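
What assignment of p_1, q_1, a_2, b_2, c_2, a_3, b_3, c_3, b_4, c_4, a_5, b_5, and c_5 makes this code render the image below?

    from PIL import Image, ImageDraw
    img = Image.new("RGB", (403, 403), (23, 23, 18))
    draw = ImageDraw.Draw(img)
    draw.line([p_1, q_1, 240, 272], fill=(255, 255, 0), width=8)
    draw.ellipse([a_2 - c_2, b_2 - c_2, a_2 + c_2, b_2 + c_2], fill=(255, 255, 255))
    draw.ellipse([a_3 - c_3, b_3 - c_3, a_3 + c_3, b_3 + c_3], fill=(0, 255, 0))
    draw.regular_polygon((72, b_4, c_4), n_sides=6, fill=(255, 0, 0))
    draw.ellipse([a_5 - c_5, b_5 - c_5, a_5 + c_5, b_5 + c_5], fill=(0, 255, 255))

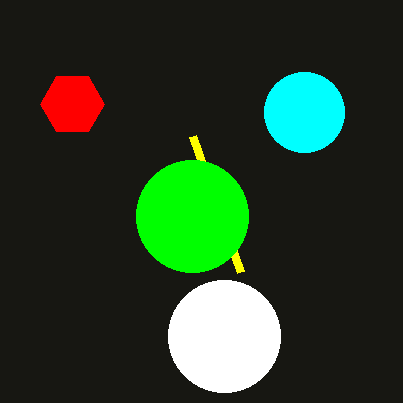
p_1 = 192, q_1 = 136, a_2 = 224, b_2 = 336, c_2 = 56, a_3 = 192, b_3 = 216, c_3 = 56, b_4 = 104, c_4 = 32, a_5 = 304, b_5 = 112, c_5 = 40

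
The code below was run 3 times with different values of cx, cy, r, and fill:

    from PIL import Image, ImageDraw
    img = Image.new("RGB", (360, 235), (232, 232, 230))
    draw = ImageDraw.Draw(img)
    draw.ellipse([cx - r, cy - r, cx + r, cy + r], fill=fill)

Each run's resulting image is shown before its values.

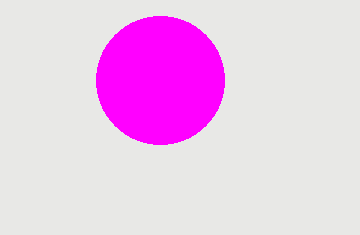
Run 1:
cx = 160, cy = 80, r = 64, fill = 'magenta'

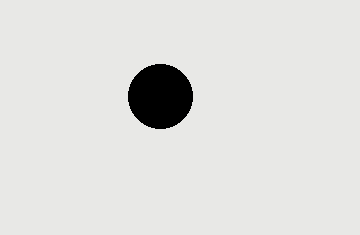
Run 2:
cx = 160
cy = 96
r = 32
fill = 'black'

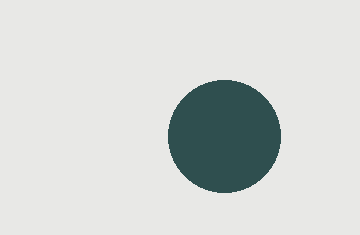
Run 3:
cx = 224
cy = 136
r = 56
fill = 'darkslategray'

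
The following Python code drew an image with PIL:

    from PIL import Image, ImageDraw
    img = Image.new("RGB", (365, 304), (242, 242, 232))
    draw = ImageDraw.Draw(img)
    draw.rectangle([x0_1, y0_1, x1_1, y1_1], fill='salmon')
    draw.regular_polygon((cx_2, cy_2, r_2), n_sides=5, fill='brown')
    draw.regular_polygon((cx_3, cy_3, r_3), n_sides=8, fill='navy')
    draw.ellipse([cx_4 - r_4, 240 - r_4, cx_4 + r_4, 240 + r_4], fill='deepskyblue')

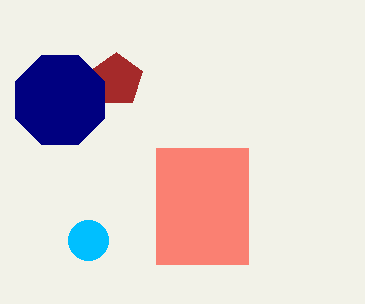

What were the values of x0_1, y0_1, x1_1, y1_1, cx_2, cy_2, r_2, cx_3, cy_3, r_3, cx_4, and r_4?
x0_1 = 156; y0_1 = 148; x1_1 = 248; y1_1 = 264; cx_2 = 116; cy_2 = 80; r_2 = 28; cx_3 = 60; cy_3 = 100; r_3 = 48; cx_4 = 88; r_4 = 20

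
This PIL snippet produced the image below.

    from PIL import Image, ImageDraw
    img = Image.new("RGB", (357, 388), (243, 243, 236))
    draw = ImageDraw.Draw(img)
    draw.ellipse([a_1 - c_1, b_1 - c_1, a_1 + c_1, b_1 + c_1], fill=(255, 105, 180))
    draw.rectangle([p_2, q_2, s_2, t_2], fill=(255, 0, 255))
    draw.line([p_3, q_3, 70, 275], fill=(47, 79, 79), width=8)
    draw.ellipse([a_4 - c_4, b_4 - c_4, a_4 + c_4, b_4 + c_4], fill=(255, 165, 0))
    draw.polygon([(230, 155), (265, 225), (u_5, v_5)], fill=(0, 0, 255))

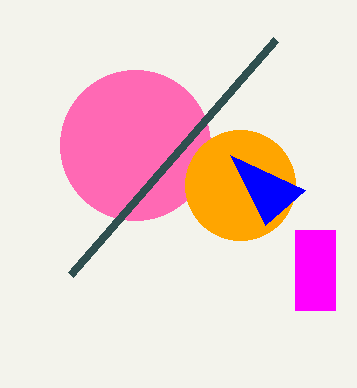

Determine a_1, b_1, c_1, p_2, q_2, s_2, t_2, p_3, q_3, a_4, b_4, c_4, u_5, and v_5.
a_1 = 135
b_1 = 145
c_1 = 75
p_2 = 295
q_2 = 230
s_2 = 335
t_2 = 310
p_3 = 275
q_3 = 40
a_4 = 240
b_4 = 185
c_4 = 55
u_5 = 305
v_5 = 190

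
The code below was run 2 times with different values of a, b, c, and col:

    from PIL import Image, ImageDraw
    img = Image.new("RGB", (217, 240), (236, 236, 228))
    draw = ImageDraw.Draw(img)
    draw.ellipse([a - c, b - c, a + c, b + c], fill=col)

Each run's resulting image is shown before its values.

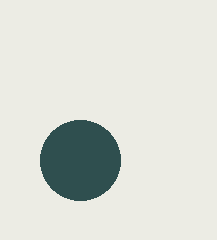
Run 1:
a = 80, b = 160, c = 40, col = 'darkslategray'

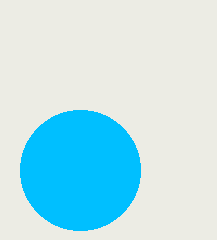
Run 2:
a = 80, b = 170, c = 60, col = 'deepskyblue'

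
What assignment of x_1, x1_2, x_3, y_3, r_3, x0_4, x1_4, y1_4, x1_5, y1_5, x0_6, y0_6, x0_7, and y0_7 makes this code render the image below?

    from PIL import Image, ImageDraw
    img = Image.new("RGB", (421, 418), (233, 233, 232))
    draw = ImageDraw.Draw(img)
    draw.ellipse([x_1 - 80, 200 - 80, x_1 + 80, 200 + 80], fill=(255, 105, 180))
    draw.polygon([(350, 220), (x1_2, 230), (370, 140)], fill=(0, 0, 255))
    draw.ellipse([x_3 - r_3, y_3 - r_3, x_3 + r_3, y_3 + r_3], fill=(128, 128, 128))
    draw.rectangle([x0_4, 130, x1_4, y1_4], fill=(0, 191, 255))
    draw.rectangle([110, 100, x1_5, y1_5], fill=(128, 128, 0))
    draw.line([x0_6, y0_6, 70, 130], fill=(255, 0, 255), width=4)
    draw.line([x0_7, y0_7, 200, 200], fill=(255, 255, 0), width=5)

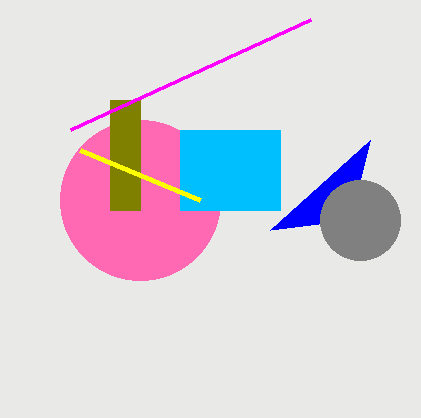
x_1 = 140
x1_2 = 270
x_3 = 360
y_3 = 220
r_3 = 40
x0_4 = 180
x1_4 = 280
y1_4 = 210
x1_5 = 140
y1_5 = 210
x0_6 = 310
y0_6 = 20
x0_7 = 80
y0_7 = 150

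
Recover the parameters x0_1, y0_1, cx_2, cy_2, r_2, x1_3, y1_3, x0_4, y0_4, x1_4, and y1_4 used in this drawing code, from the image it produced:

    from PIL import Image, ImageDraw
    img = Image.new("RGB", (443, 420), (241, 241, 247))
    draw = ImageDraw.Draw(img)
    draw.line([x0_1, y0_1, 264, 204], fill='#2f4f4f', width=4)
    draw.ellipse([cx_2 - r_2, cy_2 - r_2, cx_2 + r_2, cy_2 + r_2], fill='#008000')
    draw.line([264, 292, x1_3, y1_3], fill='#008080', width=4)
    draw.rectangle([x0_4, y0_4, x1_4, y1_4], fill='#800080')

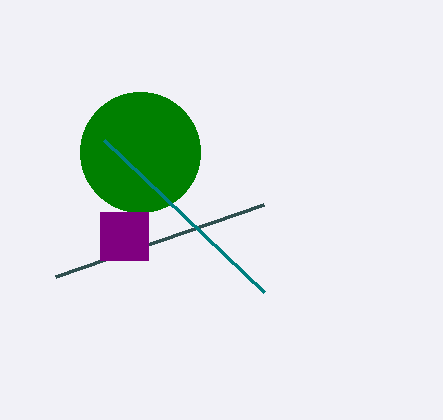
x0_1 = 56
y0_1 = 276
cx_2 = 140
cy_2 = 152
r_2 = 60
x1_3 = 104
y1_3 = 140
x0_4 = 100
y0_4 = 212
x1_4 = 148
y1_4 = 260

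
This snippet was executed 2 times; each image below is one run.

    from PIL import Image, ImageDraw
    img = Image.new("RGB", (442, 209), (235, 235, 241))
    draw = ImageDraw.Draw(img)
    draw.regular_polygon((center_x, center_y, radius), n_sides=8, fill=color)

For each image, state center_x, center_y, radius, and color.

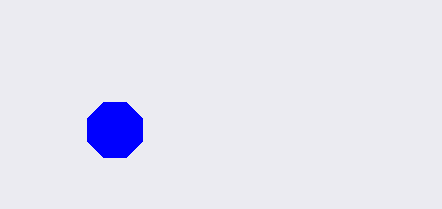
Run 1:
center_x = 115
center_y = 130
radius = 30
color = 'blue'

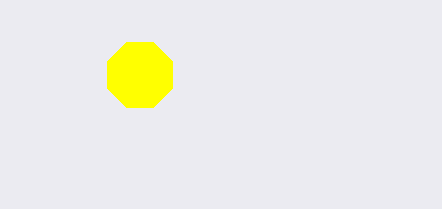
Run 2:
center_x = 140; center_y = 75; radius = 35; color = 'yellow'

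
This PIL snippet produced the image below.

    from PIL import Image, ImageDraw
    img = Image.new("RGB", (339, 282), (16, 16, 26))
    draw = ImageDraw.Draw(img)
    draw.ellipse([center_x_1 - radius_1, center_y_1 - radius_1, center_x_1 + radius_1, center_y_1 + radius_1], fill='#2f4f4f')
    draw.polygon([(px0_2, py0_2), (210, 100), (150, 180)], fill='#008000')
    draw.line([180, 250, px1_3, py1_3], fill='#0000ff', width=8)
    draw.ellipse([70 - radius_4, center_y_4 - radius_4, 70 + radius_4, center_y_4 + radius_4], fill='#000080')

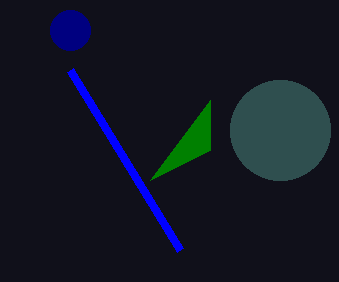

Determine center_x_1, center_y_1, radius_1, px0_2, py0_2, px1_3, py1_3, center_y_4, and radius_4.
center_x_1 = 280
center_y_1 = 130
radius_1 = 50
px0_2 = 210
py0_2 = 150
px1_3 = 70
py1_3 = 70
center_y_4 = 30
radius_4 = 20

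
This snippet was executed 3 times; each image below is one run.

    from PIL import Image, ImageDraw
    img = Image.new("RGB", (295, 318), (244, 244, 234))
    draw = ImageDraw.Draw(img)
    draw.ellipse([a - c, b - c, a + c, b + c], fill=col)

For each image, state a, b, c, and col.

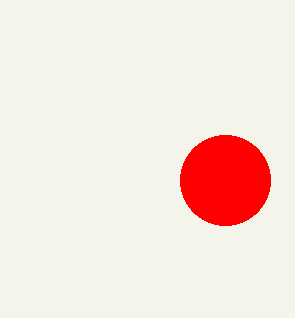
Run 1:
a = 225, b = 180, c = 45, col = 'red'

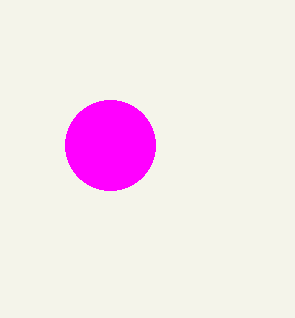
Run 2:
a = 110, b = 145, c = 45, col = 'magenta'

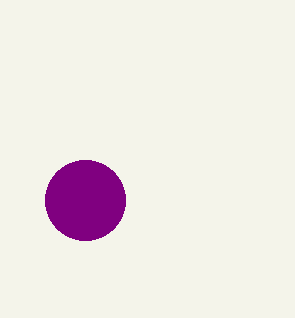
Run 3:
a = 85
b = 200
c = 40
col = 'purple'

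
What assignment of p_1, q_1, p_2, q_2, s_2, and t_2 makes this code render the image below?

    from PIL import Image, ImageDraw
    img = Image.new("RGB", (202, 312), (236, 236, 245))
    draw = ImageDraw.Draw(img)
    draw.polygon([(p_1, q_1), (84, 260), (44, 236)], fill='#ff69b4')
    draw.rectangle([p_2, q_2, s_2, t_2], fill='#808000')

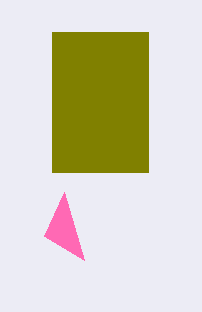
p_1 = 64
q_1 = 192
p_2 = 52
q_2 = 32
s_2 = 148
t_2 = 172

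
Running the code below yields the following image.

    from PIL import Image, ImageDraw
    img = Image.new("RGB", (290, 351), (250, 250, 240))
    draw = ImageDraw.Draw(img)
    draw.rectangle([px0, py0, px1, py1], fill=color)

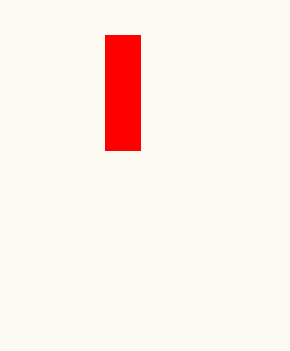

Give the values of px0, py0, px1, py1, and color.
px0 = 105, py0 = 35, px1 = 140, py1 = 150, color = 'red'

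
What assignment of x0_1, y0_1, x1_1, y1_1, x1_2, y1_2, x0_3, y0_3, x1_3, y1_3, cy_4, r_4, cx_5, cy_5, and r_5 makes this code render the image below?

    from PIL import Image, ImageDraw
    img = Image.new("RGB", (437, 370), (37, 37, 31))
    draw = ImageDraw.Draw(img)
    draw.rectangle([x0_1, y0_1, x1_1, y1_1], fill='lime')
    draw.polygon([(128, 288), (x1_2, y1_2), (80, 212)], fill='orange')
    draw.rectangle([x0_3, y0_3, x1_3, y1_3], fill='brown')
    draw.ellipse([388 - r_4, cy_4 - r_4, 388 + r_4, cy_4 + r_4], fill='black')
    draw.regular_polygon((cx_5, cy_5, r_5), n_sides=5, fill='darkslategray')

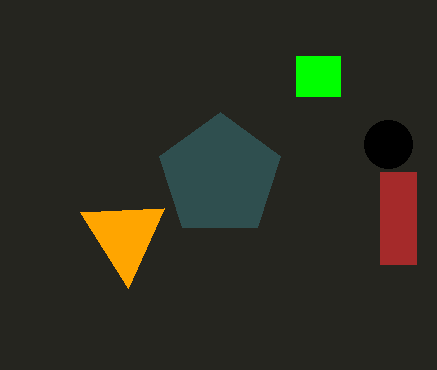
x0_1 = 296; y0_1 = 56; x1_1 = 340; y1_1 = 96; x1_2 = 164; y1_2 = 208; x0_3 = 380; y0_3 = 172; x1_3 = 416; y1_3 = 264; cy_4 = 144; r_4 = 24; cx_5 = 220; cy_5 = 176; r_5 = 64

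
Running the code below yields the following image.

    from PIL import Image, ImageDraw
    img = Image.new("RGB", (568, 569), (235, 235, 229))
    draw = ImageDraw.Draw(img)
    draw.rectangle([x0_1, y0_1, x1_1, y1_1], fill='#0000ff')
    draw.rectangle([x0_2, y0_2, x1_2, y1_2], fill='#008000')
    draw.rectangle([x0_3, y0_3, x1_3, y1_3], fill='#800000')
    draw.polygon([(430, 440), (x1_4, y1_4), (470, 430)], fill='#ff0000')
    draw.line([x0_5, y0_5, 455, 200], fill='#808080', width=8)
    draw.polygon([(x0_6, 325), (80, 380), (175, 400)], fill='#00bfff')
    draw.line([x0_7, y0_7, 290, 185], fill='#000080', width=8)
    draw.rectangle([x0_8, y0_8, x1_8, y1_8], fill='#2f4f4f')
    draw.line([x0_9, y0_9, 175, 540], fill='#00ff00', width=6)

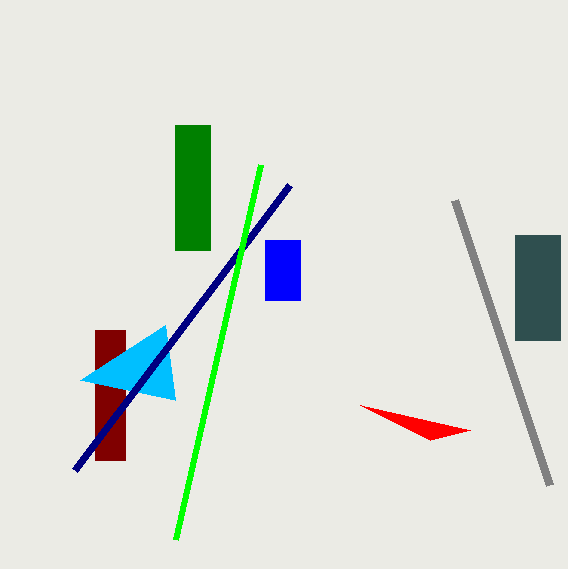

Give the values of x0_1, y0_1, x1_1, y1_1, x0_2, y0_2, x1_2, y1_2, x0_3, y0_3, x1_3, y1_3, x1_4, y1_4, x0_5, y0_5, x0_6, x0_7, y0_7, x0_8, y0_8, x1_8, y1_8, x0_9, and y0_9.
x0_1 = 265; y0_1 = 240; x1_1 = 300; y1_1 = 300; x0_2 = 175; y0_2 = 125; x1_2 = 210; y1_2 = 250; x0_3 = 95; y0_3 = 330; x1_3 = 125; y1_3 = 460; x1_4 = 360; y1_4 = 405; x0_5 = 550; y0_5 = 485; x0_6 = 165; x0_7 = 75; y0_7 = 470; x0_8 = 515; y0_8 = 235; x1_8 = 560; y1_8 = 340; x0_9 = 260; y0_9 = 165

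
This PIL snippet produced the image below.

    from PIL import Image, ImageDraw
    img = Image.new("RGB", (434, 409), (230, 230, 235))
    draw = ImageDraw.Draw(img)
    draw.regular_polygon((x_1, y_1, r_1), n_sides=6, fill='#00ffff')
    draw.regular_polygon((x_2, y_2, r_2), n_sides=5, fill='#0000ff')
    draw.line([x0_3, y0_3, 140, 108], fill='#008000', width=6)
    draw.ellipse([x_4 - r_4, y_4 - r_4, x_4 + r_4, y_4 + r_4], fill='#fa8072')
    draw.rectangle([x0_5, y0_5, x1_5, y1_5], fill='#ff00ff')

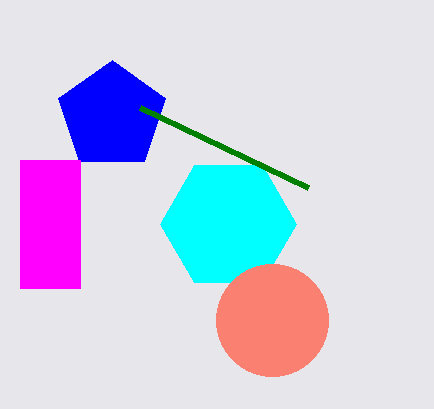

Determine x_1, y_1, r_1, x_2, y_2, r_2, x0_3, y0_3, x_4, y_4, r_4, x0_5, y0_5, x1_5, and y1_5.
x_1 = 228; y_1 = 224; r_1 = 68; x_2 = 112; y_2 = 116; r_2 = 56; x0_3 = 308; y0_3 = 188; x_4 = 272; y_4 = 320; r_4 = 56; x0_5 = 20; y0_5 = 160; x1_5 = 80; y1_5 = 288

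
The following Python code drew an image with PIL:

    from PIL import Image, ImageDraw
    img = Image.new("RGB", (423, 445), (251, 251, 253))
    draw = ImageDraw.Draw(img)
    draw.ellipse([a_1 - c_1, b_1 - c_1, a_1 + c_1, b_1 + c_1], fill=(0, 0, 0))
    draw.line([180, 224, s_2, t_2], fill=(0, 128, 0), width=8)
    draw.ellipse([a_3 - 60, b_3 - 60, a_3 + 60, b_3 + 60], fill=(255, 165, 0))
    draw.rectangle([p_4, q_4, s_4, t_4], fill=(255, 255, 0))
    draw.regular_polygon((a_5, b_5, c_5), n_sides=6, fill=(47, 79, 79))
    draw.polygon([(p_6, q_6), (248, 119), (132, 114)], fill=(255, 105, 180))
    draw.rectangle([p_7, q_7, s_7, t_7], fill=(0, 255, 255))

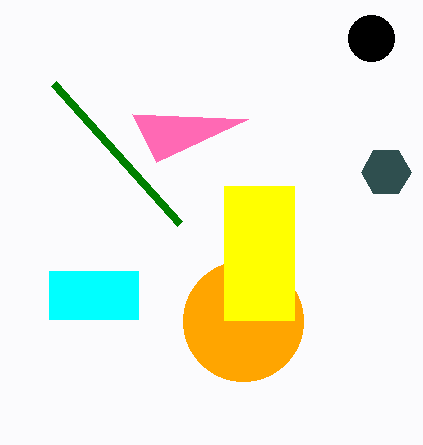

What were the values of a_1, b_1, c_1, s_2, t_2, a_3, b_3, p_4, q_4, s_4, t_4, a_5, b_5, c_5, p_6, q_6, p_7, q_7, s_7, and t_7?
a_1 = 371; b_1 = 38; c_1 = 23; s_2 = 54; t_2 = 84; a_3 = 243; b_3 = 321; p_4 = 224; q_4 = 186; s_4 = 294; t_4 = 320; a_5 = 386; b_5 = 172; c_5 = 25; p_6 = 156; q_6 = 162; p_7 = 49; q_7 = 271; s_7 = 138; t_7 = 319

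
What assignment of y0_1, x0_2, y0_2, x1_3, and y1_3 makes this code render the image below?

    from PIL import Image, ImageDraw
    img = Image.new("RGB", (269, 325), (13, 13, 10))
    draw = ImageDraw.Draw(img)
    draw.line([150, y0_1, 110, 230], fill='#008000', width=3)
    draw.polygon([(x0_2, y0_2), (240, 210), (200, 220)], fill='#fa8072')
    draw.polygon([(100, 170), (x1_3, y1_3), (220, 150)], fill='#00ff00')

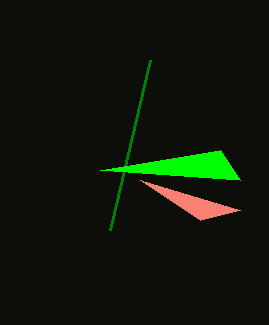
y0_1 = 60, x0_2 = 140, y0_2 = 180, x1_3 = 240, y1_3 = 180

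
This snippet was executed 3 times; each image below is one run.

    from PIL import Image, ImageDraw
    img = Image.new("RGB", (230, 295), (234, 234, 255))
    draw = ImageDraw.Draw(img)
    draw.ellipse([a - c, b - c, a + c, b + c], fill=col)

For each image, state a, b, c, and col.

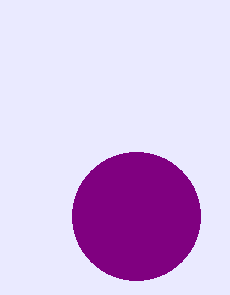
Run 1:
a = 136; b = 216; c = 64; col = 'purple'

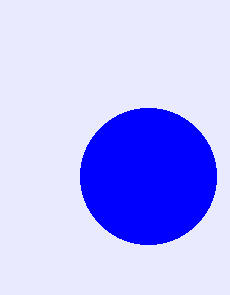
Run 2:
a = 148
b = 176
c = 68
col = 'blue'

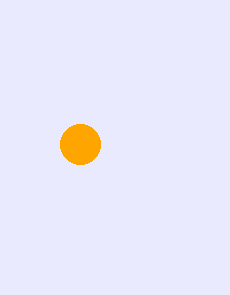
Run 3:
a = 80, b = 144, c = 20, col = 'orange'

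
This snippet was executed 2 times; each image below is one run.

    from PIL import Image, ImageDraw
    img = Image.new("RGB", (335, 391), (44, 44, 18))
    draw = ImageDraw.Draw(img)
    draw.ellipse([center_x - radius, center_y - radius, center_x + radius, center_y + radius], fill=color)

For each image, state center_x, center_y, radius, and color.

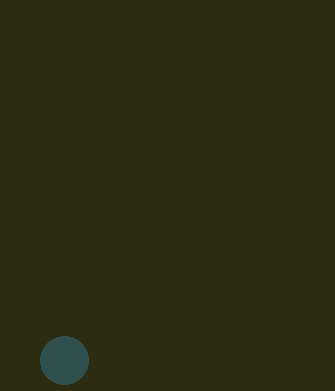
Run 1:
center_x = 64
center_y = 360
radius = 24
color = 'darkslategray'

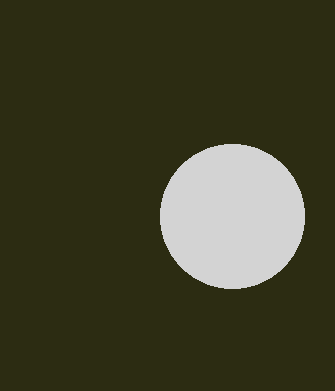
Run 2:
center_x = 232; center_y = 216; radius = 72; color = 'lightgray'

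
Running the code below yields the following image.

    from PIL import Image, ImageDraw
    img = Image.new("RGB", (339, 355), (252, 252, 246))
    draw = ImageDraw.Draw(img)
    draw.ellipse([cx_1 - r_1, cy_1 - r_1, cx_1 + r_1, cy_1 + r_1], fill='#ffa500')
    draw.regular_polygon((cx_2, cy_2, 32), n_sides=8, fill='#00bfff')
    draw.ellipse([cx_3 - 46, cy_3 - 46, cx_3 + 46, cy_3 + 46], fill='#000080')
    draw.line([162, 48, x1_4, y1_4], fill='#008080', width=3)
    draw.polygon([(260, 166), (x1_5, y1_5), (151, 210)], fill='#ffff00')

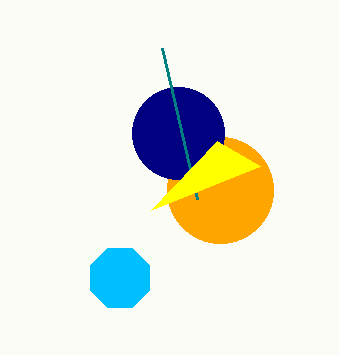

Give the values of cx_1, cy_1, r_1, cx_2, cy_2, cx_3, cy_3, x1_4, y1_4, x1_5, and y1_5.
cx_1 = 220
cy_1 = 190
r_1 = 53
cx_2 = 120
cy_2 = 278
cx_3 = 178
cy_3 = 133
x1_4 = 197
y1_4 = 199
x1_5 = 217
y1_5 = 141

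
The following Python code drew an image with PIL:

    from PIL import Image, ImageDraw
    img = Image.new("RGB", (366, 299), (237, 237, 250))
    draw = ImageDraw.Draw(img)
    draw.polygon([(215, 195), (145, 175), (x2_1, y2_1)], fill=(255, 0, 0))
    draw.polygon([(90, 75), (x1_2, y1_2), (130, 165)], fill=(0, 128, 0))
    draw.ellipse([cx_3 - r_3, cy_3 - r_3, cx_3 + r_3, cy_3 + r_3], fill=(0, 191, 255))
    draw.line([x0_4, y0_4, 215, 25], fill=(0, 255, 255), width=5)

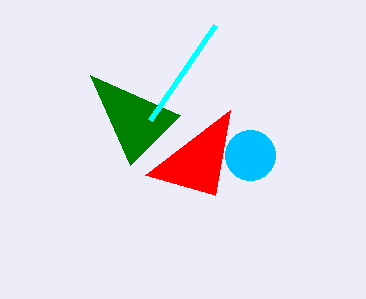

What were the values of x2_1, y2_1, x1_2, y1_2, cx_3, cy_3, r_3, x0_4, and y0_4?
x2_1 = 230
y2_1 = 110
x1_2 = 180
y1_2 = 115
cx_3 = 250
cy_3 = 155
r_3 = 25
x0_4 = 150
y0_4 = 120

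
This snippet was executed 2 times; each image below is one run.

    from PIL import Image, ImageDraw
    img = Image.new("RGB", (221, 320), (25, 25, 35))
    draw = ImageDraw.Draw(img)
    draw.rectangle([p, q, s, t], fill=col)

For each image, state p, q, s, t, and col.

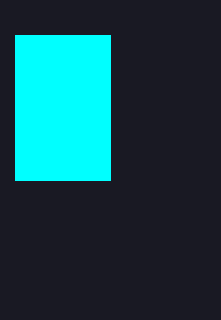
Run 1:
p = 15; q = 35; s = 110; t = 180; col = 'cyan'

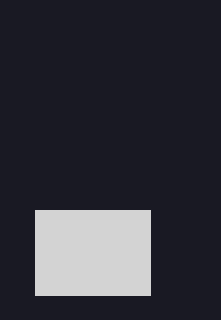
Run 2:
p = 35; q = 210; s = 150; t = 295; col = 'lightgray'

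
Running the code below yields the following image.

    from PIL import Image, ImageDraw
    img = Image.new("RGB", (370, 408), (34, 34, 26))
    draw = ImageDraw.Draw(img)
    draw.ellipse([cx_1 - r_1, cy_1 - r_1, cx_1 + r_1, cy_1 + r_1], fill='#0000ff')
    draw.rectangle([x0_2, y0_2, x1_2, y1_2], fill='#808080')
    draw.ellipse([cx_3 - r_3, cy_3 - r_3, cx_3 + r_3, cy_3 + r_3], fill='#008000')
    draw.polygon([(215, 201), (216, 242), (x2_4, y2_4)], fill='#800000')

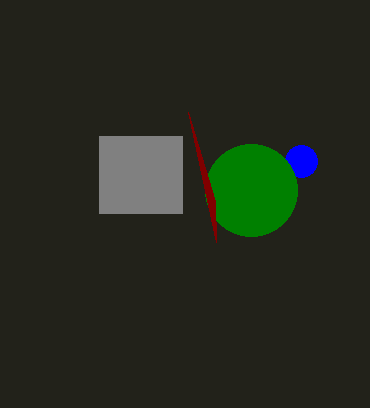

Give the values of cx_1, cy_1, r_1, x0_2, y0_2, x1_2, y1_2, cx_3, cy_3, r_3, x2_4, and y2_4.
cx_1 = 301; cy_1 = 161; r_1 = 16; x0_2 = 99; y0_2 = 136; x1_2 = 182; y1_2 = 213; cx_3 = 251; cy_3 = 190; r_3 = 46; x2_4 = 188; y2_4 = 112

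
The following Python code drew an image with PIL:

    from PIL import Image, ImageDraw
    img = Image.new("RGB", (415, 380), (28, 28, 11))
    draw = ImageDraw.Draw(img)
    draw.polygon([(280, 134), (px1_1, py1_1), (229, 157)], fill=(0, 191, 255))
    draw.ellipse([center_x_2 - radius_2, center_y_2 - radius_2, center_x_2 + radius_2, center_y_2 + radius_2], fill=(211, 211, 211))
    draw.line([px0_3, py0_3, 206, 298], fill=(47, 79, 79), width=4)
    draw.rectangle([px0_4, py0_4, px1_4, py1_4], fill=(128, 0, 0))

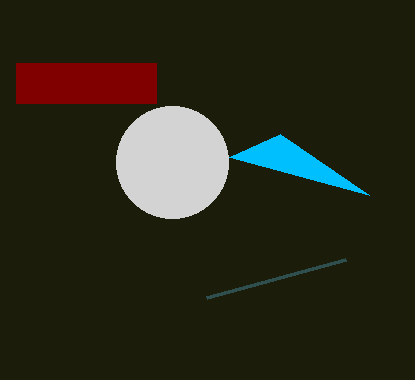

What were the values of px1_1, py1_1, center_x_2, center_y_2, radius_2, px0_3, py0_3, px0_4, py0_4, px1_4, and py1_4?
px1_1 = 369
py1_1 = 195
center_x_2 = 172
center_y_2 = 162
radius_2 = 56
px0_3 = 345
py0_3 = 260
px0_4 = 16
py0_4 = 63
px1_4 = 156
py1_4 = 103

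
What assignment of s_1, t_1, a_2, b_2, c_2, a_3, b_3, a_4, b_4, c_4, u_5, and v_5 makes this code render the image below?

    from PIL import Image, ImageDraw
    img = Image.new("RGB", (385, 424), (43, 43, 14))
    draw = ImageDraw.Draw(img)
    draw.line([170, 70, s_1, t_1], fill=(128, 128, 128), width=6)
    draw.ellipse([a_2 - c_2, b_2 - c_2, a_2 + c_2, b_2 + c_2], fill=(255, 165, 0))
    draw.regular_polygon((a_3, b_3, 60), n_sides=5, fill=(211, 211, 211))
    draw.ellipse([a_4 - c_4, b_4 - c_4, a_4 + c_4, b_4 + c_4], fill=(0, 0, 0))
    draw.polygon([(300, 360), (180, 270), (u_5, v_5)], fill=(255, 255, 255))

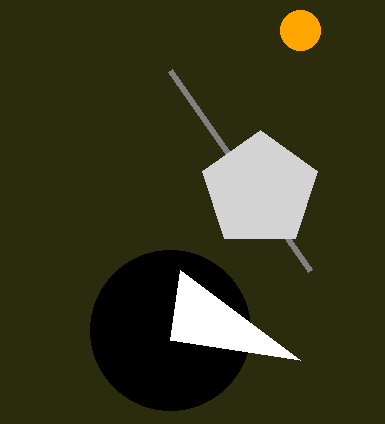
s_1 = 310, t_1 = 270, a_2 = 300, b_2 = 30, c_2 = 20, a_3 = 260, b_3 = 190, a_4 = 170, b_4 = 330, c_4 = 80, u_5 = 170, v_5 = 340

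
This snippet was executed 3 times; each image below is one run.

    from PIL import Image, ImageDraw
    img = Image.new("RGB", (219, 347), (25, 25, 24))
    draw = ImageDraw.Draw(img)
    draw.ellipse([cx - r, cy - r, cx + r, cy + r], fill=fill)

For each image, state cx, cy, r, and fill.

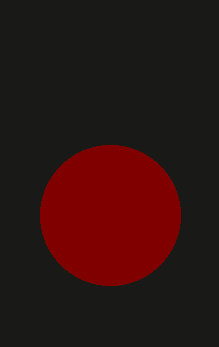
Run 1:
cx = 110
cy = 215
r = 70
fill = 'maroon'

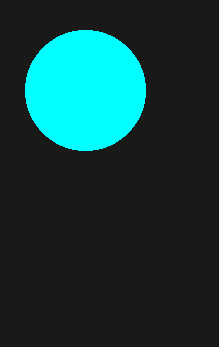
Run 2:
cx = 85
cy = 90
r = 60
fill = 'cyan'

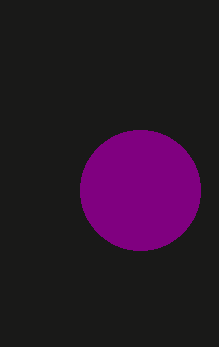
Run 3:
cx = 140
cy = 190
r = 60
fill = 'purple'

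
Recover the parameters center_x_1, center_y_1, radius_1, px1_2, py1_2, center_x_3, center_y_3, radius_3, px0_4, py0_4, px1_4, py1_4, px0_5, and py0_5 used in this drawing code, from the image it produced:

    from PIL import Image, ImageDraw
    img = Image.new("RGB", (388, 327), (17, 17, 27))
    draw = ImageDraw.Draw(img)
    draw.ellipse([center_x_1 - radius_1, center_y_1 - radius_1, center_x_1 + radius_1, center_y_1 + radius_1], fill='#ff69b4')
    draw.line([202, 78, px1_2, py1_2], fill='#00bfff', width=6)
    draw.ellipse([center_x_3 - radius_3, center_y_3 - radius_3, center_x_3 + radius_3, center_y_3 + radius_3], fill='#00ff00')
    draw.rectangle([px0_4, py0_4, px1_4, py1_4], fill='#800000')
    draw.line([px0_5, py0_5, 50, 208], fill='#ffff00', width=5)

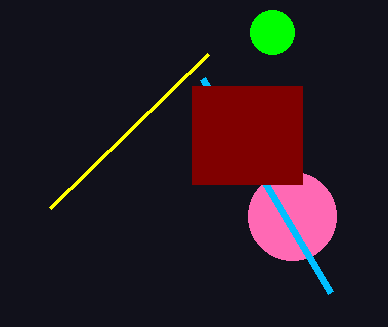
center_x_1 = 292, center_y_1 = 216, radius_1 = 44, px1_2 = 330, py1_2 = 292, center_x_3 = 272, center_y_3 = 32, radius_3 = 22, px0_4 = 192, py0_4 = 86, px1_4 = 302, py1_4 = 184, px0_5 = 208, py0_5 = 54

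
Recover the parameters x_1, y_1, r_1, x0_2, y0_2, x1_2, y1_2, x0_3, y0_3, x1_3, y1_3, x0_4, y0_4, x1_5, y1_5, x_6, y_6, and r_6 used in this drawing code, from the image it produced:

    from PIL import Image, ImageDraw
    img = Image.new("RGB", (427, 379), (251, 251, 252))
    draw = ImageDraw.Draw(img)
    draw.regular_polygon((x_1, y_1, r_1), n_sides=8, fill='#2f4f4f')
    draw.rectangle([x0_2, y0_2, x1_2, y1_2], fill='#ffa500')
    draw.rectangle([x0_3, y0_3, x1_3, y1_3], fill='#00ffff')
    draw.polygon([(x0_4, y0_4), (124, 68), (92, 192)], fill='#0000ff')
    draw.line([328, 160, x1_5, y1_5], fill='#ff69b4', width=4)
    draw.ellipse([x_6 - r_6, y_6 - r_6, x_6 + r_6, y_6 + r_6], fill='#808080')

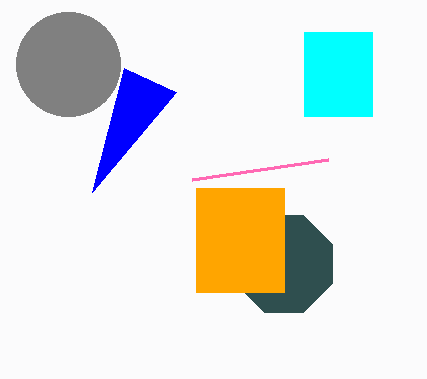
x_1 = 284, y_1 = 264, r_1 = 52, x0_2 = 196, y0_2 = 188, x1_2 = 284, y1_2 = 292, x0_3 = 304, y0_3 = 32, x1_3 = 372, y1_3 = 116, x0_4 = 176, y0_4 = 92, x1_5 = 192, y1_5 = 180, x_6 = 68, y_6 = 64, r_6 = 52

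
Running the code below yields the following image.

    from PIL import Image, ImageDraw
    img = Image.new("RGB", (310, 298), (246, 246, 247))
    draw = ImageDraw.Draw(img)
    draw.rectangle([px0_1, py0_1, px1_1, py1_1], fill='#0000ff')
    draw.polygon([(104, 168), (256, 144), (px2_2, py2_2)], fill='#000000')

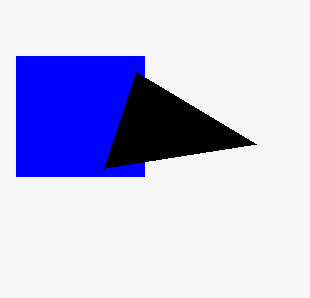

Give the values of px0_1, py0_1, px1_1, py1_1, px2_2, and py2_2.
px0_1 = 16, py0_1 = 56, px1_1 = 144, py1_1 = 176, px2_2 = 136, py2_2 = 72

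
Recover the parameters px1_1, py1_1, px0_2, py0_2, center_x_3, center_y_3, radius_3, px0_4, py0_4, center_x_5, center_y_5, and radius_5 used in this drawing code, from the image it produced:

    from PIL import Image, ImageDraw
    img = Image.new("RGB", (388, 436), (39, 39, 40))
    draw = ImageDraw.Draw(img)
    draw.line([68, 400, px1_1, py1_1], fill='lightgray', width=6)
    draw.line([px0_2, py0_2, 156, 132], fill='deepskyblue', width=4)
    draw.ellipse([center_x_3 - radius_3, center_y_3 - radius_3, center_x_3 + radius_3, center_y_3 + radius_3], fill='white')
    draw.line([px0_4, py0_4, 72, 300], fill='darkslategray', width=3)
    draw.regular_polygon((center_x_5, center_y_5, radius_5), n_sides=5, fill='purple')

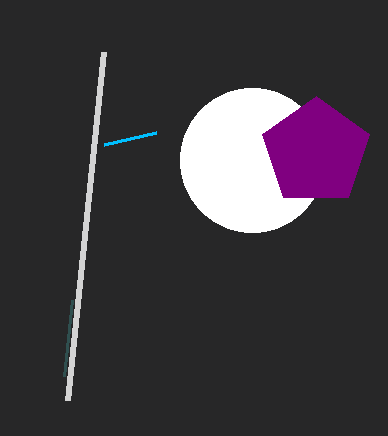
px1_1 = 104
py1_1 = 52
px0_2 = 104
py0_2 = 144
center_x_3 = 252
center_y_3 = 160
radius_3 = 72
px0_4 = 64
py0_4 = 376
center_x_5 = 316
center_y_5 = 152
radius_5 = 56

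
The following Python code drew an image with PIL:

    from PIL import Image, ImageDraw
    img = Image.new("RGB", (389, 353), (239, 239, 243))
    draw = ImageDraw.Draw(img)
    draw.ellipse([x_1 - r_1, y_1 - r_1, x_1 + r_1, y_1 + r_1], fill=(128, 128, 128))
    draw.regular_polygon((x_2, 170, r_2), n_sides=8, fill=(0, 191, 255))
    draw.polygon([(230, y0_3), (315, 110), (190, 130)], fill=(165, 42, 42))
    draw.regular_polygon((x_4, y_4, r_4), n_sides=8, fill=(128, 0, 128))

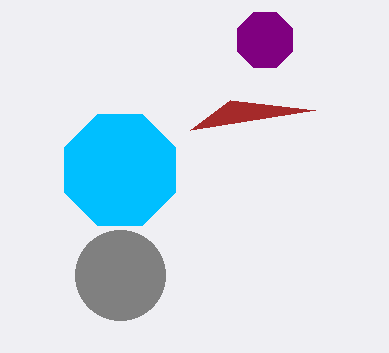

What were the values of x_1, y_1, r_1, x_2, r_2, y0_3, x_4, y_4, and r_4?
x_1 = 120
y_1 = 275
r_1 = 45
x_2 = 120
r_2 = 60
y0_3 = 100
x_4 = 265
y_4 = 40
r_4 = 30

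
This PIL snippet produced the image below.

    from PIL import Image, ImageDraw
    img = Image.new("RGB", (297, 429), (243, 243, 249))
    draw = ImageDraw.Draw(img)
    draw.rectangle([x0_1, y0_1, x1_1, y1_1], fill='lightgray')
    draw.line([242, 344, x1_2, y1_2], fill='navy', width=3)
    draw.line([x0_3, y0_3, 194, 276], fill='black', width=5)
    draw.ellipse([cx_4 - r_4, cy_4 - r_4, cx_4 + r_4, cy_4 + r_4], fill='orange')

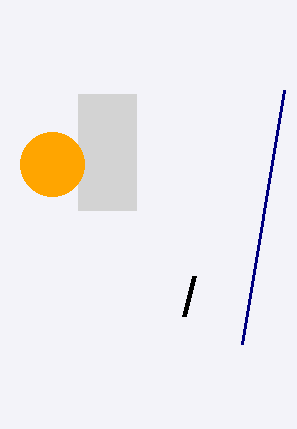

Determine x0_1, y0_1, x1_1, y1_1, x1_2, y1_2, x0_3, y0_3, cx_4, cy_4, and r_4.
x0_1 = 78; y0_1 = 94; x1_1 = 136; y1_1 = 210; x1_2 = 284; y1_2 = 90; x0_3 = 184; y0_3 = 316; cx_4 = 52; cy_4 = 164; r_4 = 32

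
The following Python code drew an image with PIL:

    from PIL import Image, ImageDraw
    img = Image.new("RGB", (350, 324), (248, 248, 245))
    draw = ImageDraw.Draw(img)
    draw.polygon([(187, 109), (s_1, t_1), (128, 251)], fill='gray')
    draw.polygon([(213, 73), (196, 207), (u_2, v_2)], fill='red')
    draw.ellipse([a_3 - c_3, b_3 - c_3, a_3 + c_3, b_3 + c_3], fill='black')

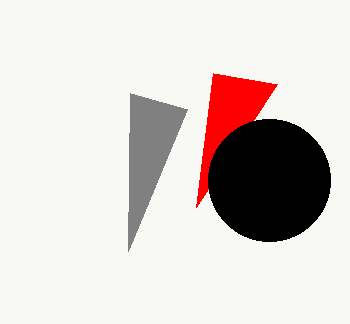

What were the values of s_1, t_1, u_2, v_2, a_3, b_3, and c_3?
s_1 = 130, t_1 = 93, u_2 = 277, v_2 = 84, a_3 = 269, b_3 = 180, c_3 = 61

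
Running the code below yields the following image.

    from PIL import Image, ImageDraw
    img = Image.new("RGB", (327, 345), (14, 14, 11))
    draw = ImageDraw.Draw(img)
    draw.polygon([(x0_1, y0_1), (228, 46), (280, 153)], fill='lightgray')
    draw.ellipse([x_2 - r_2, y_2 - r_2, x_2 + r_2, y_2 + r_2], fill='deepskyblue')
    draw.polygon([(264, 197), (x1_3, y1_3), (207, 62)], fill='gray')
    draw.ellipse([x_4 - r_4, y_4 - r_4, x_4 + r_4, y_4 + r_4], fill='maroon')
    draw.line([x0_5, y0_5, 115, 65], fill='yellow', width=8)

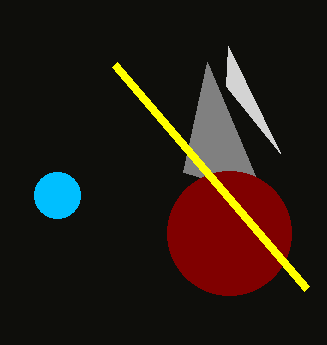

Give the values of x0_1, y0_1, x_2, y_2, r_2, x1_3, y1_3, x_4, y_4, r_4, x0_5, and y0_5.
x0_1 = 226, y0_1 = 86, x_2 = 57, y_2 = 195, r_2 = 23, x1_3 = 183, y1_3 = 172, x_4 = 229, y_4 = 233, r_4 = 62, x0_5 = 307, y0_5 = 289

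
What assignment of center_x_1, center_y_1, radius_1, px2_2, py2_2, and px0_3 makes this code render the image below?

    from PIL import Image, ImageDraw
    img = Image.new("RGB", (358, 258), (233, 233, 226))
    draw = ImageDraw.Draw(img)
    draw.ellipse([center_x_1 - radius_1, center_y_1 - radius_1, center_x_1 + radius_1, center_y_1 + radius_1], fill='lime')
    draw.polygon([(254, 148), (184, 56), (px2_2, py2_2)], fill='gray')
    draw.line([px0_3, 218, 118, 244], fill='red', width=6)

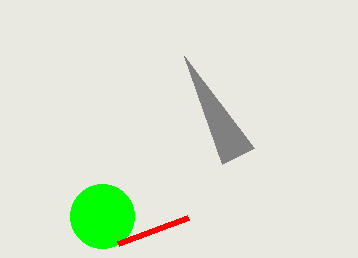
center_x_1 = 102, center_y_1 = 216, radius_1 = 32, px2_2 = 222, py2_2 = 164, px0_3 = 188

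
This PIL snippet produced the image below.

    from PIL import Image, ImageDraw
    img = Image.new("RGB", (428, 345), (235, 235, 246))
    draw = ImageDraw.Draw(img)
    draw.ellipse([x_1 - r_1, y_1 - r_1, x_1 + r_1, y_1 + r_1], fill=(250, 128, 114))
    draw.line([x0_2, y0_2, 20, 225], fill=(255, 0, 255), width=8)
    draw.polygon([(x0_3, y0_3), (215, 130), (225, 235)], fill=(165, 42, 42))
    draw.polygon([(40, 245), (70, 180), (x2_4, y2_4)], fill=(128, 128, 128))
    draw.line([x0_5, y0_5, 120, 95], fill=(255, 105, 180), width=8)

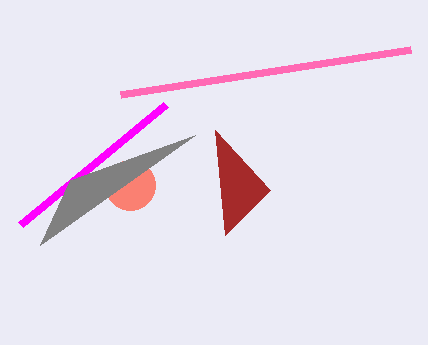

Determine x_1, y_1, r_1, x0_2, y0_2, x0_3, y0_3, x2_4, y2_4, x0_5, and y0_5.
x_1 = 130
y_1 = 185
r_1 = 25
x0_2 = 165
y0_2 = 105
x0_3 = 270
y0_3 = 190
x2_4 = 195
y2_4 = 135
x0_5 = 410
y0_5 = 50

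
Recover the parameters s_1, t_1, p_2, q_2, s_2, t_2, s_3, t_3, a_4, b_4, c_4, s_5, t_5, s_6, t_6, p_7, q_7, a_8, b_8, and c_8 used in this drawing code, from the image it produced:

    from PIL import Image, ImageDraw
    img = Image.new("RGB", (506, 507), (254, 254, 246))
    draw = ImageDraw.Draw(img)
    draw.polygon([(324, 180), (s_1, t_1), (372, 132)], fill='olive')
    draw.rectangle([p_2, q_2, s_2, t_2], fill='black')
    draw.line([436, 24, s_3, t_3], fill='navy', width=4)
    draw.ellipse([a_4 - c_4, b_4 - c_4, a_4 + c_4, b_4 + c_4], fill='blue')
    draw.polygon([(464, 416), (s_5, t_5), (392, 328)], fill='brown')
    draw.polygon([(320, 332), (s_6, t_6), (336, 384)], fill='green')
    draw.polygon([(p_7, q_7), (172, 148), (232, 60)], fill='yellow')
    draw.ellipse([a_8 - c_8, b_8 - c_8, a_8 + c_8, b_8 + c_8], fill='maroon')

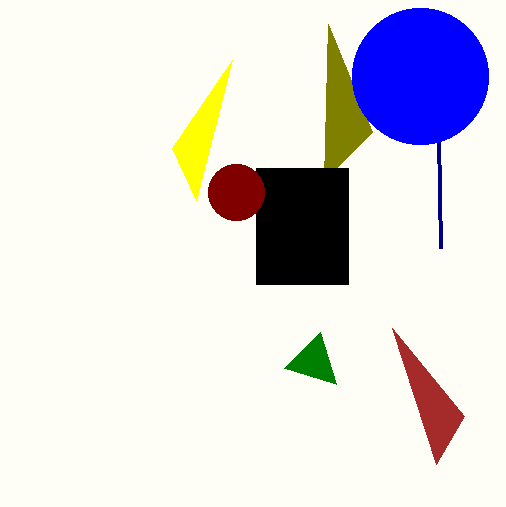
s_1 = 328; t_1 = 24; p_2 = 256; q_2 = 168; s_2 = 348; t_2 = 284; s_3 = 440; t_3 = 248; a_4 = 420; b_4 = 76; c_4 = 68; s_5 = 436; t_5 = 464; s_6 = 284; t_6 = 368; p_7 = 196; q_7 = 200; a_8 = 236; b_8 = 192; c_8 = 28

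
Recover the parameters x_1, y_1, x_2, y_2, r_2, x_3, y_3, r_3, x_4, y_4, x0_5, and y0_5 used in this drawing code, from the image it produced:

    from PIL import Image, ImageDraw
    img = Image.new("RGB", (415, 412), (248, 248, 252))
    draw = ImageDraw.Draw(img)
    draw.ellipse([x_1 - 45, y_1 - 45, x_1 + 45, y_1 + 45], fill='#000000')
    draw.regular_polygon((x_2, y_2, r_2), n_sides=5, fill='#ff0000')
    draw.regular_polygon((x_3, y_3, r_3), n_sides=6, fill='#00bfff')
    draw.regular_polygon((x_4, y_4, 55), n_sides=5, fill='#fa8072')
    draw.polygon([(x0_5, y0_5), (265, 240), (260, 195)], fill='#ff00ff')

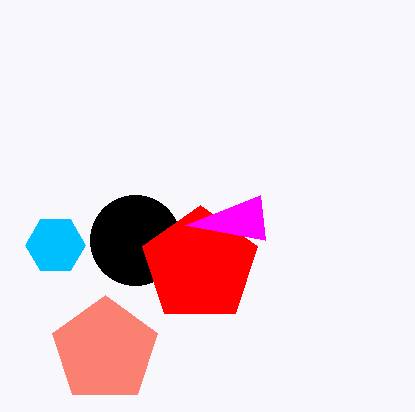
x_1 = 135
y_1 = 240
x_2 = 200
y_2 = 265
r_2 = 60
x_3 = 55
y_3 = 245
r_3 = 30
x_4 = 105
y_4 = 350
x0_5 = 185
y0_5 = 225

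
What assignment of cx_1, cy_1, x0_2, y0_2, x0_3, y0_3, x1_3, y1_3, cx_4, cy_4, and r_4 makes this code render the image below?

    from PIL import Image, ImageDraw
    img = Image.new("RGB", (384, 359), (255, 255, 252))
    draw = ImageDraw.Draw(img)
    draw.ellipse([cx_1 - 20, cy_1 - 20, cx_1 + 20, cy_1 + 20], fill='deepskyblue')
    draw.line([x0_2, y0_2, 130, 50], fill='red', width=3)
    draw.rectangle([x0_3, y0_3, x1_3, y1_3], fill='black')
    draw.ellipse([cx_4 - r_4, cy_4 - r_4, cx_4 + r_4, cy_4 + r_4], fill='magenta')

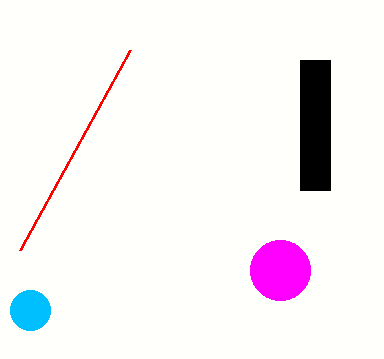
cx_1 = 30
cy_1 = 310
x0_2 = 20
y0_2 = 250
x0_3 = 300
y0_3 = 60
x1_3 = 330
y1_3 = 190
cx_4 = 280
cy_4 = 270
r_4 = 30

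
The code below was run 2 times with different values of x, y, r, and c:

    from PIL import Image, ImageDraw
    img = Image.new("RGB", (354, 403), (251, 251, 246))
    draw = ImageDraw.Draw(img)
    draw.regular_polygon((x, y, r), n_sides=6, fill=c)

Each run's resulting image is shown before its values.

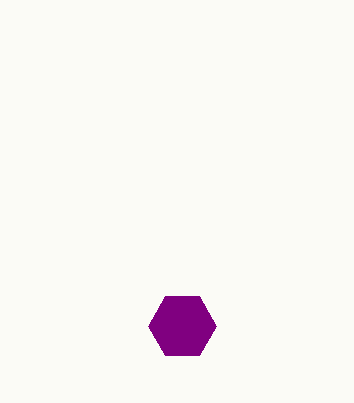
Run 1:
x = 182
y = 326
r = 34
c = 'purple'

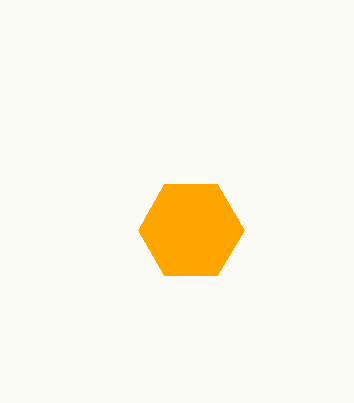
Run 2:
x = 191
y = 230
r = 53
c = 'orange'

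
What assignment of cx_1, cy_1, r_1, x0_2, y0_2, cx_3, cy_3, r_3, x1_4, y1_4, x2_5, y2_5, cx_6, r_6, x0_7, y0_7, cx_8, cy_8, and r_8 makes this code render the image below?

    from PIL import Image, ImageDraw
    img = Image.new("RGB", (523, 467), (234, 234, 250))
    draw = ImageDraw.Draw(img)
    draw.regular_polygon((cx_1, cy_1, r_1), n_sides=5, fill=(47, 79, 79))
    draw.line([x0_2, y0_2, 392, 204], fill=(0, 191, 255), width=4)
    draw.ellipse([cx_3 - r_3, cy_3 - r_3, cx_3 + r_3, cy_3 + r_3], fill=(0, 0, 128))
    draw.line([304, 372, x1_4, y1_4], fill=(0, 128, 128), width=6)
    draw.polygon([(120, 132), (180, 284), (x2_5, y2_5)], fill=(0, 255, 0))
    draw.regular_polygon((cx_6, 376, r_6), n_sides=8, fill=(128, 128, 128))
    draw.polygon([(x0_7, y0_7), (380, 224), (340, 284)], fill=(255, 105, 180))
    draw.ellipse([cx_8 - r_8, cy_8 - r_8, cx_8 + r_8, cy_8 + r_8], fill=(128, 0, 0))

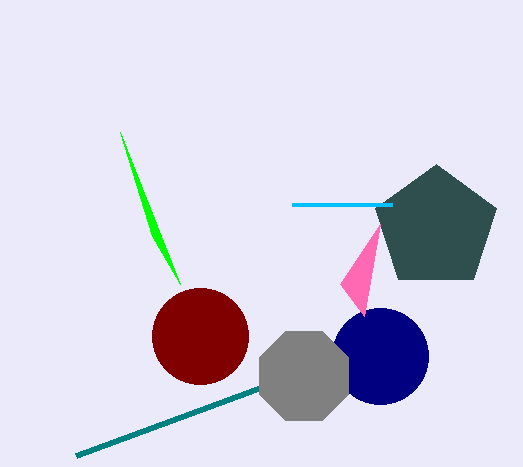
cx_1 = 436; cy_1 = 228; r_1 = 64; x0_2 = 292; y0_2 = 204; cx_3 = 380; cy_3 = 356; r_3 = 48; x1_4 = 76; y1_4 = 456; x2_5 = 152; y2_5 = 236; cx_6 = 304; r_6 = 48; x0_7 = 364; y0_7 = 316; cx_8 = 200; cy_8 = 336; r_8 = 48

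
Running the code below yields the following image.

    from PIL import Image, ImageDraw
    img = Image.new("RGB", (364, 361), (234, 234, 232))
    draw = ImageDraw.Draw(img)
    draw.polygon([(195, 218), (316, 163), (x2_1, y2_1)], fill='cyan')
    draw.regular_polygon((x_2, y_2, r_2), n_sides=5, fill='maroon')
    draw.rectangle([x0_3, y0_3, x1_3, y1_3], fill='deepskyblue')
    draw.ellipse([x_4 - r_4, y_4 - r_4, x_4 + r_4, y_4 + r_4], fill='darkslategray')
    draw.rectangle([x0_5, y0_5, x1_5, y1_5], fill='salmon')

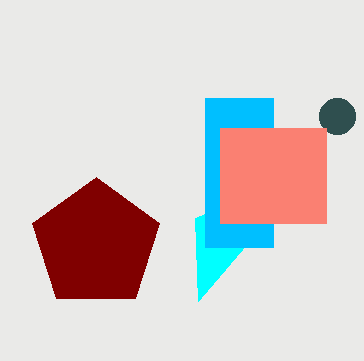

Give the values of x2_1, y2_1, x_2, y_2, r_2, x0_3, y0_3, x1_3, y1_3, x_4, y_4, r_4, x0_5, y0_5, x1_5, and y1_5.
x2_1 = 198
y2_1 = 301
x_2 = 96
y_2 = 244
r_2 = 67
x0_3 = 205
y0_3 = 98
x1_3 = 273
y1_3 = 247
x_4 = 337
y_4 = 116
r_4 = 18
x0_5 = 220
y0_5 = 128
x1_5 = 326
y1_5 = 223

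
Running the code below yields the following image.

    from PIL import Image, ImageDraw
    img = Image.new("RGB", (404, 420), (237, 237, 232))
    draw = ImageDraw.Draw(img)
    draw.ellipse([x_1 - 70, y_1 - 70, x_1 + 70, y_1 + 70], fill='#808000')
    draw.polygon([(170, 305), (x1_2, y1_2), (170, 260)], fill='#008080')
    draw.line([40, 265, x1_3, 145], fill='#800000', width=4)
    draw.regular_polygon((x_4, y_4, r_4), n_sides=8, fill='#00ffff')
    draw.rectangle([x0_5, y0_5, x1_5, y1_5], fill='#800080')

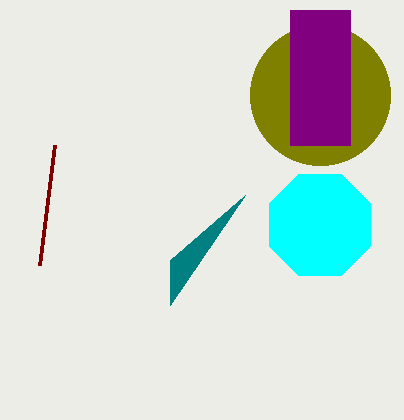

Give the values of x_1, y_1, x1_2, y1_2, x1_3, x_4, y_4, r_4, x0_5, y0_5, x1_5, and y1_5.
x_1 = 320; y_1 = 95; x1_2 = 245; y1_2 = 195; x1_3 = 55; x_4 = 320; y_4 = 225; r_4 = 55; x0_5 = 290; y0_5 = 10; x1_5 = 350; y1_5 = 145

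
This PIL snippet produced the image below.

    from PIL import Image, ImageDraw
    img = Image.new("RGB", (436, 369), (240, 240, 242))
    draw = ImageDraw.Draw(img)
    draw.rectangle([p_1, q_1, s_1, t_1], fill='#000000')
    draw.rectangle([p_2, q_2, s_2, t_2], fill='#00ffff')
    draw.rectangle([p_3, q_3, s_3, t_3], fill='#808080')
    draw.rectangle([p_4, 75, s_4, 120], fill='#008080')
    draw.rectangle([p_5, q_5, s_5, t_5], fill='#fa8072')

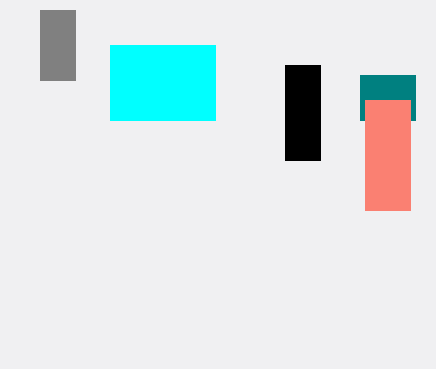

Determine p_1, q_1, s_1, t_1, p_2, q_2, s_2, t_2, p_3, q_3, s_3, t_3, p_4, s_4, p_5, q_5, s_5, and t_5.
p_1 = 285, q_1 = 65, s_1 = 320, t_1 = 160, p_2 = 110, q_2 = 45, s_2 = 215, t_2 = 120, p_3 = 40, q_3 = 10, s_3 = 75, t_3 = 80, p_4 = 360, s_4 = 415, p_5 = 365, q_5 = 100, s_5 = 410, t_5 = 210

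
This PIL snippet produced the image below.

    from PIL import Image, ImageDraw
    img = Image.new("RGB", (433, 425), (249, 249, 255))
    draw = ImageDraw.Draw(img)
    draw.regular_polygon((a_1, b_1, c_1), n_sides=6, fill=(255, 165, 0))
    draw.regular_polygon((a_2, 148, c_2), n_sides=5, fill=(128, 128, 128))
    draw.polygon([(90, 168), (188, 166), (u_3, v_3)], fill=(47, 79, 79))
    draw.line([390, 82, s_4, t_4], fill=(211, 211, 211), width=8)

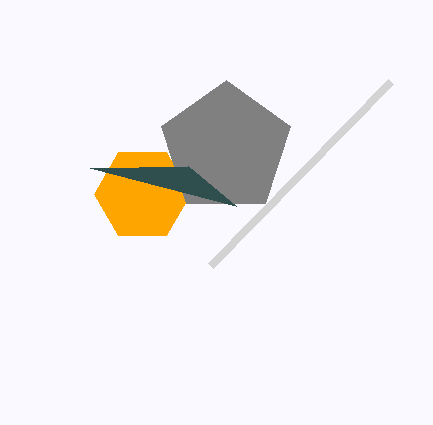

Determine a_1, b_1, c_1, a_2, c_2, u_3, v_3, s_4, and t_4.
a_1 = 142, b_1 = 194, c_1 = 48, a_2 = 226, c_2 = 68, u_3 = 236, v_3 = 206, s_4 = 210, t_4 = 266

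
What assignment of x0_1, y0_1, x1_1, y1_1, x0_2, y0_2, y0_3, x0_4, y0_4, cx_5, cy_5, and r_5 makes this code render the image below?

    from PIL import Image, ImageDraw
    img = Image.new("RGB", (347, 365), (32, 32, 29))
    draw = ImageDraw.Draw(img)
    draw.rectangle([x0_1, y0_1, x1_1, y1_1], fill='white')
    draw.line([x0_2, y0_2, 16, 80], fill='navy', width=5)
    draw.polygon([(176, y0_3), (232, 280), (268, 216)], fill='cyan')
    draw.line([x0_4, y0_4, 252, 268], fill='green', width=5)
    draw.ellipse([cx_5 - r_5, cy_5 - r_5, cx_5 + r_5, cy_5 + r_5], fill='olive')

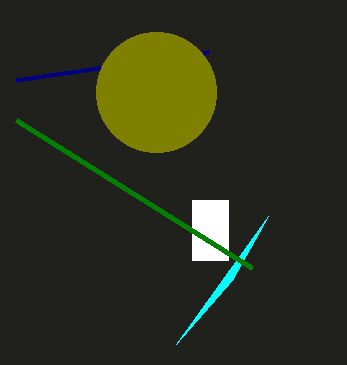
x0_1 = 192, y0_1 = 200, x1_1 = 228, y1_1 = 260, x0_2 = 208, y0_2 = 52, y0_3 = 344, x0_4 = 16, y0_4 = 120, cx_5 = 156, cy_5 = 92, r_5 = 60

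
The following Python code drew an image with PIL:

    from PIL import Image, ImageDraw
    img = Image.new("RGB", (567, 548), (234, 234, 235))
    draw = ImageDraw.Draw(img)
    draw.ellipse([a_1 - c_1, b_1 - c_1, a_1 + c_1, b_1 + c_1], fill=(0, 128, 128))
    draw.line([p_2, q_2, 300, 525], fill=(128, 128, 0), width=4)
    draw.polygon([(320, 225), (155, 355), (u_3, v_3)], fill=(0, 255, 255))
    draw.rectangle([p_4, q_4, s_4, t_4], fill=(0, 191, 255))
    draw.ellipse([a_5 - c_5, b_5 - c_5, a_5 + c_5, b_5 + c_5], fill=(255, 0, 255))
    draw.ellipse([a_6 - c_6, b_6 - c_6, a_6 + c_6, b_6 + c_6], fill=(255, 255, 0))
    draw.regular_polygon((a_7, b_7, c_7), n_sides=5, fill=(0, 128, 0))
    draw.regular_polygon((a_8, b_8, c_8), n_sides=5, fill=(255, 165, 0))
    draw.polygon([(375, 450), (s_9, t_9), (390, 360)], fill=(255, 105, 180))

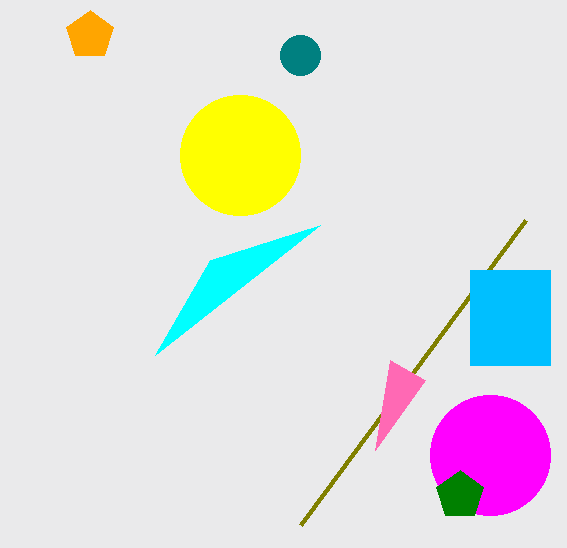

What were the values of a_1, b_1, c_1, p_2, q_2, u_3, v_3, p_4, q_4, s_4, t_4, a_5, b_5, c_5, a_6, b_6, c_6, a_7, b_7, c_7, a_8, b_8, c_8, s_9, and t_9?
a_1 = 300, b_1 = 55, c_1 = 20, p_2 = 525, q_2 = 220, u_3 = 210, v_3 = 260, p_4 = 470, q_4 = 270, s_4 = 550, t_4 = 365, a_5 = 490, b_5 = 455, c_5 = 60, a_6 = 240, b_6 = 155, c_6 = 60, a_7 = 460, b_7 = 495, c_7 = 25, a_8 = 90, b_8 = 35, c_8 = 25, s_9 = 425, t_9 = 380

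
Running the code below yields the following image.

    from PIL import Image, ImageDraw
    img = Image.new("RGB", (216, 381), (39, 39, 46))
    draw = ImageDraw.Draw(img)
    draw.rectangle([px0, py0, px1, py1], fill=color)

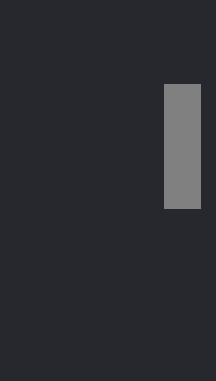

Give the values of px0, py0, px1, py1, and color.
px0 = 164, py0 = 84, px1 = 200, py1 = 208, color = 'gray'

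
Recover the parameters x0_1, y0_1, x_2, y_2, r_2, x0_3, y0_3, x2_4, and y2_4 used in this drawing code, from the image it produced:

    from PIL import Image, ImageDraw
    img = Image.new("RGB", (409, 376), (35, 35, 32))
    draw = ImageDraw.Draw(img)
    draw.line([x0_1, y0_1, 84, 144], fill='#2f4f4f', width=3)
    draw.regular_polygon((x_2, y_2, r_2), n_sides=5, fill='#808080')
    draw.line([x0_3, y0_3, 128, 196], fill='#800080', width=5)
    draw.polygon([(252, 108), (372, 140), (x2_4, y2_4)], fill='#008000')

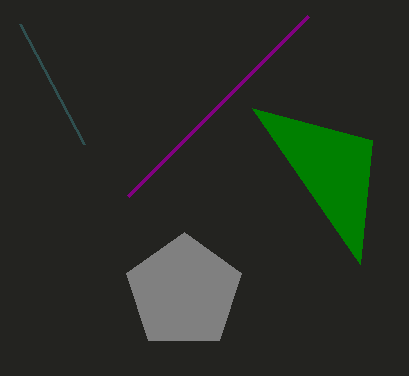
x0_1 = 20
y0_1 = 24
x_2 = 184
y_2 = 292
r_2 = 60
x0_3 = 308
y0_3 = 16
x2_4 = 360
y2_4 = 264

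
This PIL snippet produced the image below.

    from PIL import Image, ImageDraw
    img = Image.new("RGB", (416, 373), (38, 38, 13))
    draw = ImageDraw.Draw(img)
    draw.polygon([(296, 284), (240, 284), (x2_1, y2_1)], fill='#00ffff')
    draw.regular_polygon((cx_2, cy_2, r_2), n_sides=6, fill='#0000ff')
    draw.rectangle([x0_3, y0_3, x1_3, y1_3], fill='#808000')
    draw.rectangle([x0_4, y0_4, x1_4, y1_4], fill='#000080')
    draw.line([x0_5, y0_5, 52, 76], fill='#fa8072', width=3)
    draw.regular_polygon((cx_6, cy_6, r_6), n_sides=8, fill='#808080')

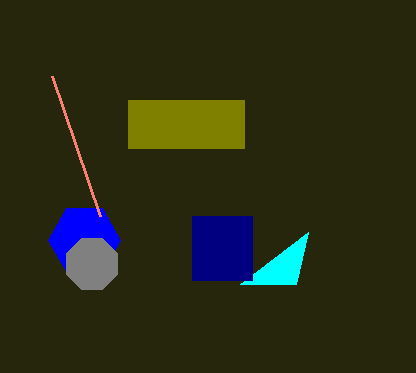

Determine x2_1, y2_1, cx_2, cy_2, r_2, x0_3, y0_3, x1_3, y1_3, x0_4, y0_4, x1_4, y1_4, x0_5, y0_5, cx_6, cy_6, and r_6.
x2_1 = 308
y2_1 = 232
cx_2 = 84
cy_2 = 240
r_2 = 36
x0_3 = 128
y0_3 = 100
x1_3 = 244
y1_3 = 148
x0_4 = 192
y0_4 = 216
x1_4 = 252
y1_4 = 280
x0_5 = 100
y0_5 = 216
cx_6 = 92
cy_6 = 264
r_6 = 28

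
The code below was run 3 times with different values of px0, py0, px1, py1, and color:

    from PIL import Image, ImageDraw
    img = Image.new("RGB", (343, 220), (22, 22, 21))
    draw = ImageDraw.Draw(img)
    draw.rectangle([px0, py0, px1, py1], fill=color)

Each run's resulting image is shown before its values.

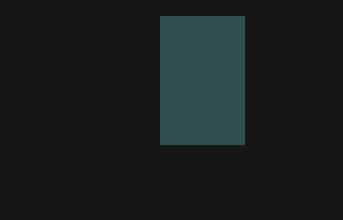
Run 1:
px0 = 160, py0 = 16, px1 = 244, py1 = 144, color = 'darkslategray'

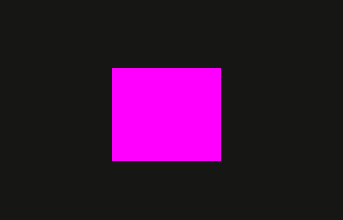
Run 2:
px0 = 112, py0 = 68, px1 = 220, py1 = 160, color = 'magenta'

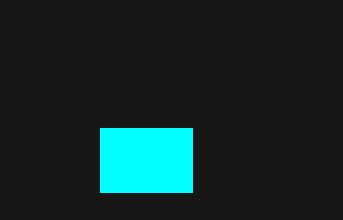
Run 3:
px0 = 100
py0 = 128
px1 = 192
py1 = 192
color = 'cyan'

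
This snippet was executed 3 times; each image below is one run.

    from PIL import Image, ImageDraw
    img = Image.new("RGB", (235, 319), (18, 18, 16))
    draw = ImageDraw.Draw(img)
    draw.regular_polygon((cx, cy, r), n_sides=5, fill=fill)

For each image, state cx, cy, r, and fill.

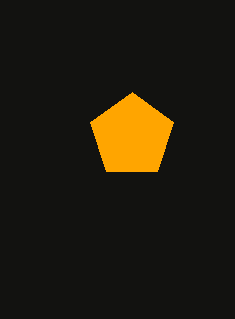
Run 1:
cx = 132; cy = 136; r = 44; fill = 'orange'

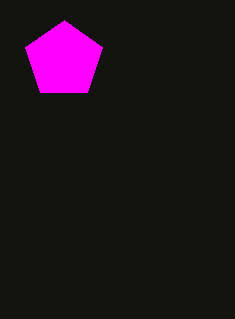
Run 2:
cx = 64; cy = 60; r = 40; fill = 'magenta'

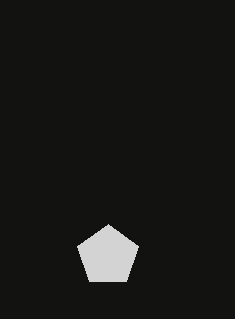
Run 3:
cx = 108; cy = 256; r = 32; fill = 'lightgray'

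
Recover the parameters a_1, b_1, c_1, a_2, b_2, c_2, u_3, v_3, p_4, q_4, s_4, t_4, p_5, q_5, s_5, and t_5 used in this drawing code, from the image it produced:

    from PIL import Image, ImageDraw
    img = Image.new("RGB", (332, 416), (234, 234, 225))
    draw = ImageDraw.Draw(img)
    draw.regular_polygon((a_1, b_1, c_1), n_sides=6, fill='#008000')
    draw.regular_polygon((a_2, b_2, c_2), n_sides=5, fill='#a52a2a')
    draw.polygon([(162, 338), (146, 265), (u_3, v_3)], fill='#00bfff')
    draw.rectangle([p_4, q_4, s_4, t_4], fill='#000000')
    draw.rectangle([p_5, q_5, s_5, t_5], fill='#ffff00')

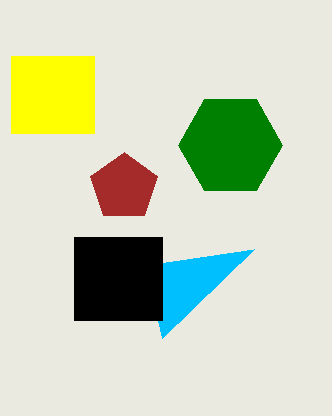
a_1 = 230
b_1 = 145
c_1 = 52
a_2 = 124
b_2 = 187
c_2 = 35
u_3 = 254
v_3 = 249
p_4 = 74
q_4 = 237
s_4 = 162
t_4 = 320
p_5 = 11
q_5 = 56
s_5 = 94
t_5 = 133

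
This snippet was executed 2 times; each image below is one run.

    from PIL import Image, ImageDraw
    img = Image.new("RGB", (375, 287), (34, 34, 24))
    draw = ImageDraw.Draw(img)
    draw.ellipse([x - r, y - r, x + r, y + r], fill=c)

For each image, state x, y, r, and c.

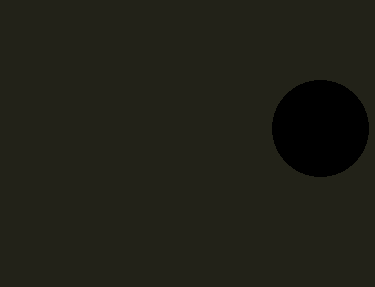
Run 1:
x = 320; y = 128; r = 48; c = 'black'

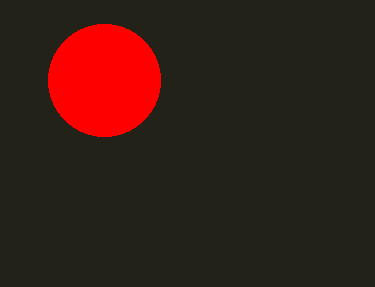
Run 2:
x = 104
y = 80
r = 56
c = 'red'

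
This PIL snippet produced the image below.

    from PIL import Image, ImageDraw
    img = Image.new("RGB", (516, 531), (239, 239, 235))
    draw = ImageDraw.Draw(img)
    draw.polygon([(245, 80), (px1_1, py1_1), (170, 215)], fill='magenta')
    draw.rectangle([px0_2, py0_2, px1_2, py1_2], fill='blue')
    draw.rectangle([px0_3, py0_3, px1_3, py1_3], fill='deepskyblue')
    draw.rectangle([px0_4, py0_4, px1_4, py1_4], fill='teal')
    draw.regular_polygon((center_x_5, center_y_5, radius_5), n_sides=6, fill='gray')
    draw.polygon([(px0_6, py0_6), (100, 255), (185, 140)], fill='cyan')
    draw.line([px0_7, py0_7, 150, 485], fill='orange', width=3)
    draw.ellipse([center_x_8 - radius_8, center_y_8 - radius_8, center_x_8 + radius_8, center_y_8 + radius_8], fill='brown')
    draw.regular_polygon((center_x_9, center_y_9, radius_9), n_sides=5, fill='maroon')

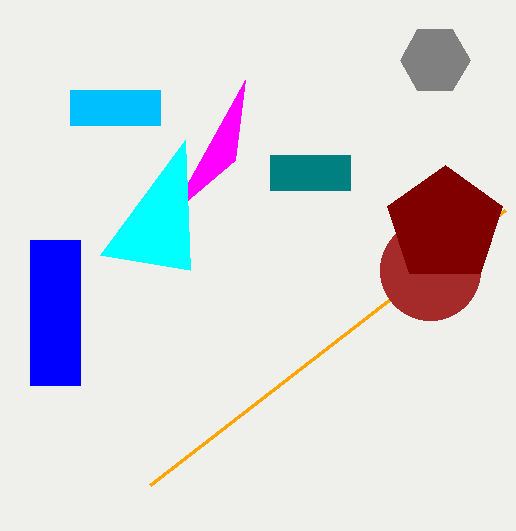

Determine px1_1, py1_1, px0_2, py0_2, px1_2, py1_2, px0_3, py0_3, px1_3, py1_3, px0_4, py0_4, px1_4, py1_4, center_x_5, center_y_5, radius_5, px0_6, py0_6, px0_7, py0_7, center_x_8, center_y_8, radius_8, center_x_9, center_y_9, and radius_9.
px1_1 = 235
py1_1 = 160
px0_2 = 30
py0_2 = 240
px1_2 = 80
py1_2 = 385
px0_3 = 70
py0_3 = 90
px1_3 = 160
py1_3 = 125
px0_4 = 270
py0_4 = 155
px1_4 = 350
py1_4 = 190
center_x_5 = 435
center_y_5 = 60
radius_5 = 35
px0_6 = 190
py0_6 = 270
px0_7 = 505
py0_7 = 210
center_x_8 = 430
center_y_8 = 270
radius_8 = 50
center_x_9 = 445
center_y_9 = 225
radius_9 = 60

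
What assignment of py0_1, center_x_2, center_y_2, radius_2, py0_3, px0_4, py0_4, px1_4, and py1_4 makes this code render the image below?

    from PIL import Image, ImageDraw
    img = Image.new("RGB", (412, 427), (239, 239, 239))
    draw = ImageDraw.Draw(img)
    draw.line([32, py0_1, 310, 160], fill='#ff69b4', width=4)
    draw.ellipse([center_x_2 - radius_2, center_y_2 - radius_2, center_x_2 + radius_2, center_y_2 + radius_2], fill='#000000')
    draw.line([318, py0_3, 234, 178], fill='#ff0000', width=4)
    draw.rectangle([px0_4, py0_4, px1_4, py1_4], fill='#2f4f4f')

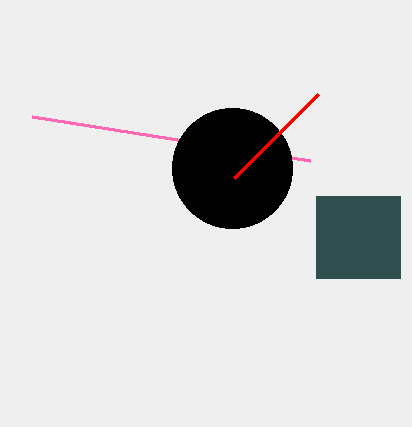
py0_1 = 116
center_x_2 = 232
center_y_2 = 168
radius_2 = 60
py0_3 = 94
px0_4 = 316
py0_4 = 196
px1_4 = 400
py1_4 = 278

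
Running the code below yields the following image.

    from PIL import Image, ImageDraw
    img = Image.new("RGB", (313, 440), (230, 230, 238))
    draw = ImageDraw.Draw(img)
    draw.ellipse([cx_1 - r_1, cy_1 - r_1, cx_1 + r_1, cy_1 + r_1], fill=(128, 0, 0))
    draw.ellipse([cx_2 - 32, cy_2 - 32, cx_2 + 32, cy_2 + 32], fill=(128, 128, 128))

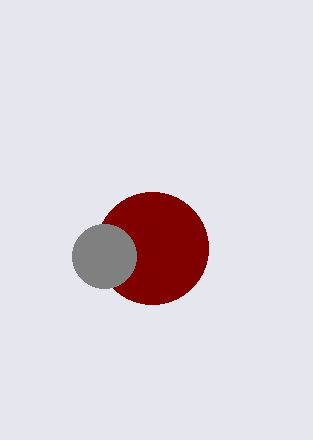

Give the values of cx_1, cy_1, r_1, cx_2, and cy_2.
cx_1 = 152
cy_1 = 248
r_1 = 56
cx_2 = 104
cy_2 = 256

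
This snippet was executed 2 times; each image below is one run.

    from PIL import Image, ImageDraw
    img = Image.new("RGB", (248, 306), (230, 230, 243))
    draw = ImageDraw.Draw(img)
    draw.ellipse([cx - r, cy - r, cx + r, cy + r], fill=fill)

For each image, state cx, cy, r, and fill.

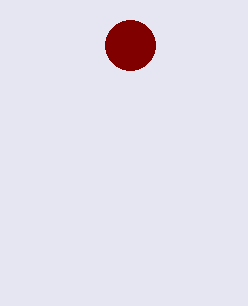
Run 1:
cx = 130, cy = 45, r = 25, fill = 'maroon'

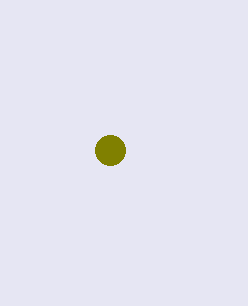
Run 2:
cx = 110, cy = 150, r = 15, fill = 'olive'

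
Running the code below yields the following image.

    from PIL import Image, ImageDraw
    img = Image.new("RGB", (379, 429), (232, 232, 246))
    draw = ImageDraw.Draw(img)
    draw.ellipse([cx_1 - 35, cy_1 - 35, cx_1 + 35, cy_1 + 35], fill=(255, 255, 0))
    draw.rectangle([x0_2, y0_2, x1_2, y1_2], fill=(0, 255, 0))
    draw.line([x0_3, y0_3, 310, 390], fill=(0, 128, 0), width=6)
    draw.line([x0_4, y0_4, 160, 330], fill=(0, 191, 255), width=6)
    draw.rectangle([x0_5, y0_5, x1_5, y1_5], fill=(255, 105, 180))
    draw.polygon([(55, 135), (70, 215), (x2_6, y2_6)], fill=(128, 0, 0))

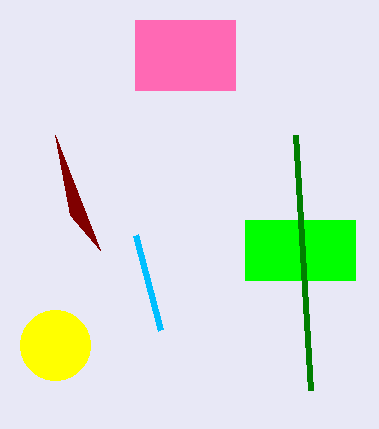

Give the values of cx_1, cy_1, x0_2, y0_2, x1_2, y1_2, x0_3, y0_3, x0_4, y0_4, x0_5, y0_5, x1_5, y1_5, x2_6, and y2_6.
cx_1 = 55, cy_1 = 345, x0_2 = 245, y0_2 = 220, x1_2 = 355, y1_2 = 280, x0_3 = 295, y0_3 = 135, x0_4 = 135, y0_4 = 235, x0_5 = 135, y0_5 = 20, x1_5 = 235, y1_5 = 90, x2_6 = 100, y2_6 = 250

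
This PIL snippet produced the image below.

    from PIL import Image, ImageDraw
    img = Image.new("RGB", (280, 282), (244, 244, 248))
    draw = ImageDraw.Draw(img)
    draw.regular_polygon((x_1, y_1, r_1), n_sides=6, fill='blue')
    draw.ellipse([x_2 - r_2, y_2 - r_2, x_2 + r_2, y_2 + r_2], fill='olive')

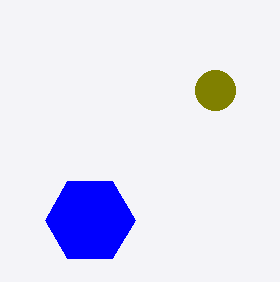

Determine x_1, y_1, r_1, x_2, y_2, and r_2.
x_1 = 90, y_1 = 220, r_1 = 45, x_2 = 215, y_2 = 90, r_2 = 20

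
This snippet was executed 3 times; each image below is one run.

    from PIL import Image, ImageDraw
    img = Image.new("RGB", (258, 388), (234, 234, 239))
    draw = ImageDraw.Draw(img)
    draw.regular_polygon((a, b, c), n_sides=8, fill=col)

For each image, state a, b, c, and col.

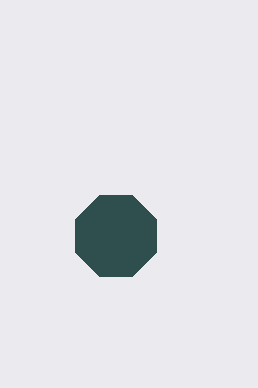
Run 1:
a = 116
b = 236
c = 44
col = 'darkslategray'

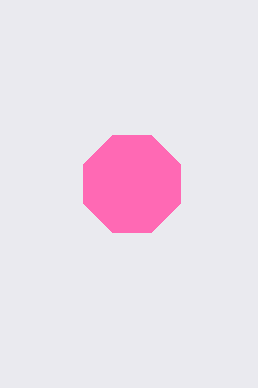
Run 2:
a = 132, b = 184, c = 52, col = 'hotpink'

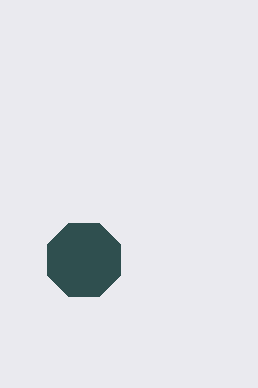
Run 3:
a = 84; b = 260; c = 40; col = 'darkslategray'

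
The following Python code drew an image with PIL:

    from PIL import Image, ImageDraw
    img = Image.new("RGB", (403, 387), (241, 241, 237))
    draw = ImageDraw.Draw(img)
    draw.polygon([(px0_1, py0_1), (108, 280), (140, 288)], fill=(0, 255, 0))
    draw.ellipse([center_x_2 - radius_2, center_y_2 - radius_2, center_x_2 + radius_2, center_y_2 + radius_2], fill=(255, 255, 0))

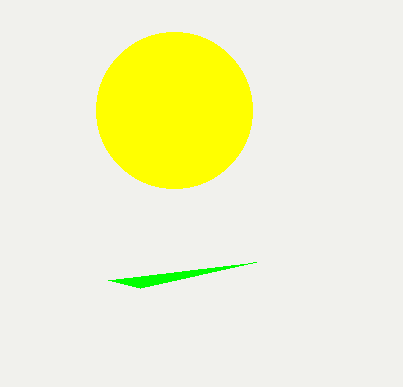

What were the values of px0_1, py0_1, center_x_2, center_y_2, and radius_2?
px0_1 = 256; py0_1 = 262; center_x_2 = 174; center_y_2 = 110; radius_2 = 78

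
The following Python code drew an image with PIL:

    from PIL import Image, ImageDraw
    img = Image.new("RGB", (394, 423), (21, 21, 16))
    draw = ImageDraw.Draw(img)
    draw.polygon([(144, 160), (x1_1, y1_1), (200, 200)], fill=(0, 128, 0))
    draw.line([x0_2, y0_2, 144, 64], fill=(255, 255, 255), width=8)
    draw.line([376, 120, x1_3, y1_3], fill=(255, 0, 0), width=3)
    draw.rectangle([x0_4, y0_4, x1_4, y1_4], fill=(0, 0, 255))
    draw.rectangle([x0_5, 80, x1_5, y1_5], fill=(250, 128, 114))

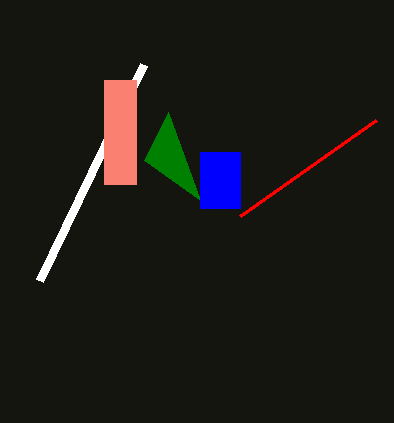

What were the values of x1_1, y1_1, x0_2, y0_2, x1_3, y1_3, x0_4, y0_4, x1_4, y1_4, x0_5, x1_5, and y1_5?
x1_1 = 168, y1_1 = 112, x0_2 = 40, y0_2 = 280, x1_3 = 240, y1_3 = 216, x0_4 = 200, y0_4 = 152, x1_4 = 240, y1_4 = 208, x0_5 = 104, x1_5 = 136, y1_5 = 184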